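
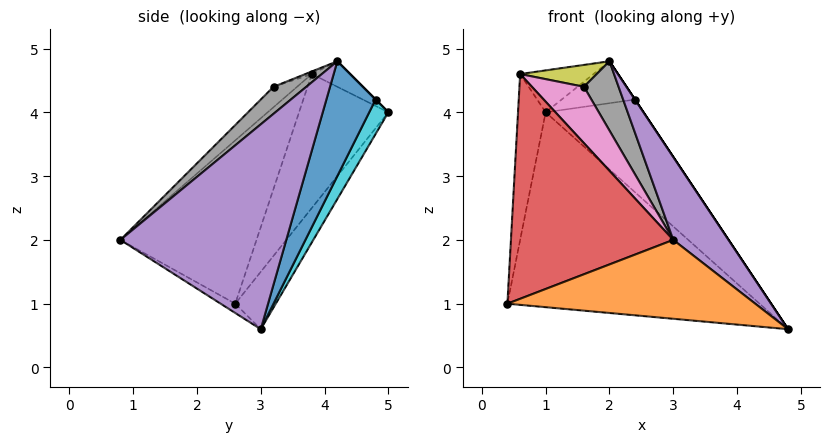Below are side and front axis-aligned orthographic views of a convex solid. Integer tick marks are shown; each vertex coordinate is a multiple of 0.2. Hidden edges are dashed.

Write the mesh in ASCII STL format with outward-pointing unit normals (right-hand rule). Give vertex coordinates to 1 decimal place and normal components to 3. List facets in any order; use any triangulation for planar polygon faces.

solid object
 facet normal -0.126 0.787 -0.604
  outer loop
   vertex 1.0 5.0 4.0
   vertex 4.8 3.0 0.6
   vertex 0.4 2.6 1.0
  endloop
 endfacet
 facet normal -0.031 -0.519 -0.854
  outer loop
   vertex 3.0 0.8 2.0
   vertex 0.4 2.6 1.0
   vertex 4.8 3.0 0.6
  endloop
 endfacet
 facet normal -0.954 0.295 -0.045
  outer loop
   vertex 0.6 3.8 4.6
   vertex 1.0 5.0 4.0
   vertex 0.4 2.6 1.0
  endloop
 endfacet
 facet normal -0.617 -0.736 0.280
  outer loop
   vertex 0.6 3.8 4.6
   vertex 0.4 2.6 1.0
   vertex 3.0 0.8 2.0
  endloop
 endfacet
 facet normal 0.769 -0.256 0.586
  outer loop
   vertex 2.0 4.2 4.8
   vertex 3.0 0.8 2.0
   vertex 4.8 3.0 0.6
  endloop
 endfacet
 facet normal -0.261 0.500 0.826
  outer loop
   vertex 2.0 4.2 4.8
   vertex 1.0 5.0 4.0
   vertex 0.6 3.8 4.6
  endloop
 endfacet
 facet normal -0.343 -0.757 0.557
  outer loop
   vertex 1.6 3.2 4.4
   vertex 0.6 3.8 4.6
   vertex 3.0 0.8 2.0
  endloop
 endfacet
 facet normal 0.456 -0.482 0.748
  outer loop
   vertex 1.6 3.2 4.4
   vertex 3.0 0.8 2.0
   vertex 2.0 4.2 4.8
  endloop
 endfacet
 facet normal -0.030 -0.361 0.932
  outer loop
   vertex 1.6 3.2 4.4
   vertex 2.0 4.2 4.8
   vertex 0.6 3.8 4.6
  endloop
 endfacet
 facet normal 0.181 0.923 -0.341
  outer loop
   vertex 2.4 4.8 4.2
   vertex 4.8 3.0 0.6
   vertex 1.0 5.0 4.0
  endloop
 endfacet
 facet normal 0.832 0.000 0.555
  outer loop
   vertex 2.4 4.8 4.2
   vertex 2.0 4.2 4.8
   vertex 4.8 3.0 0.6
  endloop
 endfacet
 facet normal 0.000 0.707 0.707
  outer loop
   vertex 2.4 4.8 4.2
   vertex 1.0 5.0 4.0
   vertex 2.0 4.2 4.8
  endloop
 endfacet
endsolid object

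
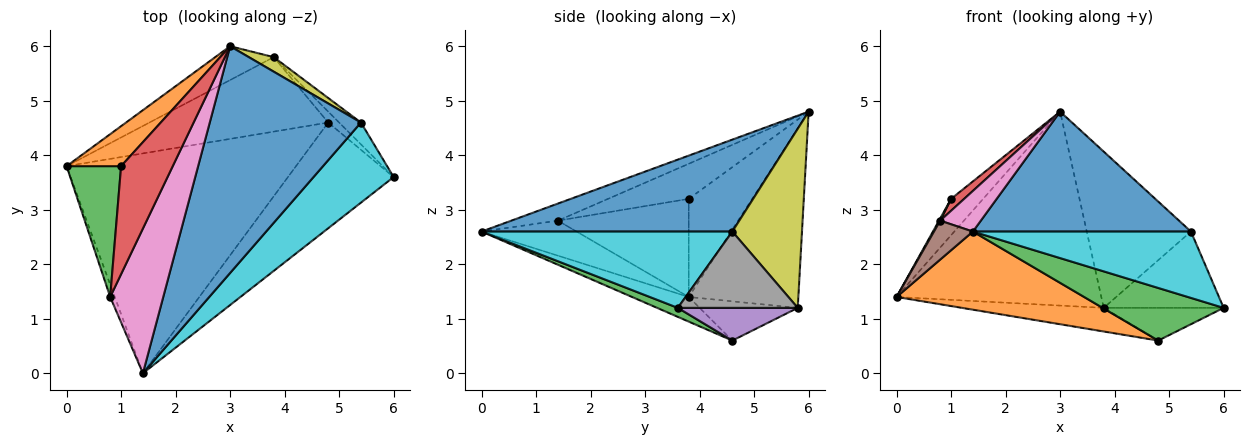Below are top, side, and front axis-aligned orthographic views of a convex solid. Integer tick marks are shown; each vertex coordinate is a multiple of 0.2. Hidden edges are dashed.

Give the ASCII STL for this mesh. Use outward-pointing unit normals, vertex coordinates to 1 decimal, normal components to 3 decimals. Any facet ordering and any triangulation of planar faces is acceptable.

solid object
 facet normal -0.467 0.871 -0.152
  outer loop
   vertex 3.8 5.8 1.2
   vertex 0.0 3.8 1.4
   vertex 3.0 6.0 4.8
  endloop
 endfacet
 facet normal -0.101 -0.333 -0.937
  outer loop
   vertex 4.8 4.6 0.6
   vertex 1.4 0.0 2.6
   vertex 0.0 3.8 1.4
  endloop
 endfacet
 facet normal 0.076 -0.444 -0.893
  outer loop
   vertex 4.8 4.6 0.6
   vertex 6.0 3.6 1.2
   vertex 1.4 0.0 2.6
  endloop
 endfacet
 facet normal -0.205 0.296 -0.933
  outer loop
   vertex 4.8 4.6 0.6
   vertex 0.0 3.8 1.4
   vertex 3.8 5.8 1.2
  endloop
 endfacet
 facet normal 0.688 0.688 -0.229
  outer loop
   vertex 4.8 4.6 0.6
   vertex 3.8 5.8 1.2
   vertex 6.0 3.6 1.2
  endloop
 endfacet
 facet normal -0.919 -0.376 -0.120
  outer loop
   vertex 0.8 1.4 2.8
   vertex 0.0 3.8 1.4
   vertex 1.4 0.0 2.6
  endloop
 endfacet
 facet normal -0.296 -0.258 0.920
  outer loop
   vertex 0.8 1.4 2.8
   vertex 1.4 0.0 2.6
   vertex 3.0 6.0 4.8
  endloop
 endfacet
 facet normal 0.693 0.693 -0.198
  outer loop
   vertex 5.4 4.6 2.6
   vertex 6.0 3.6 1.2
   vertex 3.8 5.8 1.2
  endloop
 endfacet
 facet normal 0.554 0.829 0.077
  outer loop
   vertex 5.4 4.6 2.6
   vertex 3.8 5.8 1.2
   vertex 3.0 6.0 4.8
  endloop
 endfacet
 facet normal 0.592 -0.514 0.621
  outer loop
   vertex 5.4 4.6 2.6
   vertex 1.4 0.0 2.6
   vertex 6.0 3.6 1.2
  endloop
 endfacet
 facet normal 0.474 -0.412 0.779
  outer loop
   vertex 5.4 4.6 2.6
   vertex 3.0 6.0 4.8
   vertex 1.4 0.0 2.6
  endloop
 endfacet
 facet normal -0.800 0.404 0.444
  outer loop
   vertex 1.0 3.8 3.2
   vertex 3.0 6.0 4.8
   vertex 0.0 3.8 1.4
  endloop
 endfacet
 facet normal -0.874 -0.008 0.486
  outer loop
   vertex 1.0 3.8 3.2
   vertex 0.0 3.8 1.4
   vertex 0.8 1.4 2.8
  endloop
 endfacet
 facet normal -0.559 -0.091 0.824
  outer loop
   vertex 1.0 3.8 3.2
   vertex 0.8 1.4 2.8
   vertex 3.0 6.0 4.8
  endloop
 endfacet
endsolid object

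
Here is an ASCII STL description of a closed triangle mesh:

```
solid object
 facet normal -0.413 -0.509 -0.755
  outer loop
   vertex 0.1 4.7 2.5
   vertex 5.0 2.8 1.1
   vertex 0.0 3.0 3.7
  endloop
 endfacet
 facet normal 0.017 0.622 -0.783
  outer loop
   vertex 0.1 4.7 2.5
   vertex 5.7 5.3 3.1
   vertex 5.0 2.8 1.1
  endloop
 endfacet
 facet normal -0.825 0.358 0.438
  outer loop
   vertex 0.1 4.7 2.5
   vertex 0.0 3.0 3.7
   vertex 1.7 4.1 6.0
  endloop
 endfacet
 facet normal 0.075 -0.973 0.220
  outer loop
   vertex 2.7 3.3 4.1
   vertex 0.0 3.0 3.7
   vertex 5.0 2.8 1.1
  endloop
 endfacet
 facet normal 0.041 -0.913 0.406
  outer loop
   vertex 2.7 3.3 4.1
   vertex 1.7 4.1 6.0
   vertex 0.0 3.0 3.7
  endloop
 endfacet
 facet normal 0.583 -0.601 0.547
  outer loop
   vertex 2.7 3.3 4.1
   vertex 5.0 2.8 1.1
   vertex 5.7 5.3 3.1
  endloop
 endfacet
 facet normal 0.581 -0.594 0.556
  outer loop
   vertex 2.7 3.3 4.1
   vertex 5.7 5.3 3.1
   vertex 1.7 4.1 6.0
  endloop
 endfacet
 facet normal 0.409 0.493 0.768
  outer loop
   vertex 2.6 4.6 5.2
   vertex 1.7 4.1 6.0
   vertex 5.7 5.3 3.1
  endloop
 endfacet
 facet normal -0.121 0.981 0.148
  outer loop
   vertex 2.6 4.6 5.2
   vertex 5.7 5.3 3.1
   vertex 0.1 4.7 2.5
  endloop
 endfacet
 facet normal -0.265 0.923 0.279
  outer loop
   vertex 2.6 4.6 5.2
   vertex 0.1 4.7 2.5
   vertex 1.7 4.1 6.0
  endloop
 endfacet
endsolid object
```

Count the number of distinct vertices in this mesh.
7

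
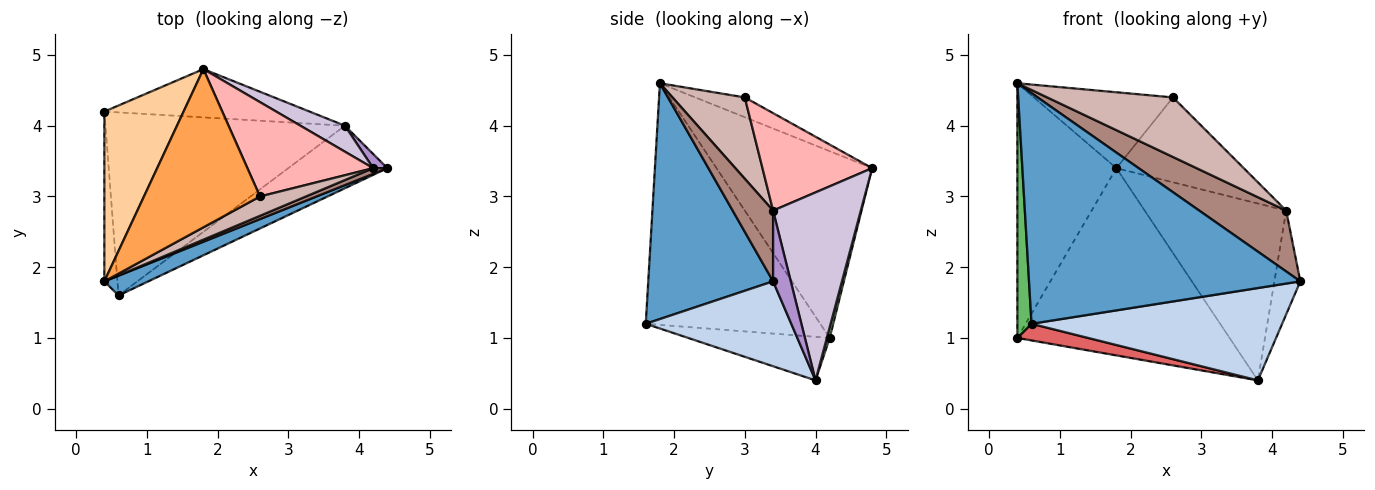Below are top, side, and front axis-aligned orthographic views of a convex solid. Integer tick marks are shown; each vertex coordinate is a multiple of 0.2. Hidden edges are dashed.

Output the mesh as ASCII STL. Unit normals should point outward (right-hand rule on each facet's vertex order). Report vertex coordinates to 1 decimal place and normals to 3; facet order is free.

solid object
 facet normal 0.417 -0.906 0.078
  outer loop
   vertex 0.6 1.6 1.2
   vertex 4.4 3.4 1.8
   vertex 0.4 1.8 4.6
  endloop
 endfacet
 facet normal 0.433 -0.746 -0.505
  outer loop
   vertex 3.8 4.0 0.4
   vertex 4.4 3.4 1.8
   vertex 0.6 1.6 1.2
  endloop
 endfacet
 facet normal -0.152 0.427 0.891
  outer loop
   vertex 2.6 3.0 4.4
   vertex 1.8 4.8 3.4
   vertex 0.4 1.8 4.6
  endloop
 endfacet
 facet normal -0.794 0.505 0.337
  outer loop
   vertex 0.4 4.2 1.0
   vertex 0.4 1.8 4.6
   vertex 1.8 4.8 3.4
  endloop
 endfacet
 facet normal -0.995 -0.081 -0.054
  outer loop
   vertex 0.4 4.2 1.0
   vertex 0.6 1.6 1.2
   vertex 0.4 1.8 4.6
  endloop
 endfacet
 facet normal 0.013 0.968 -0.250
  outer loop
   vertex 0.4 4.2 1.0
   vertex 1.8 4.8 3.4
   vertex 3.8 4.0 0.4
  endloop
 endfacet
 facet normal -0.178 -0.089 -0.980
  outer loop
   vertex 0.4 4.2 1.0
   vertex 3.8 4.0 0.4
   vertex 0.6 1.6 1.2
  endloop
 endfacet
 facet normal 0.499 0.580 0.644
  outer loop
   vertex 4.2 3.4 2.8
   vertex 1.8 4.8 3.4
   vertex 2.6 3.0 4.4
  endloop
 endfacet
 facet normal 0.560 0.821 0.112
  outer loop
   vertex 4.2 3.4 2.8
   vertex 4.4 3.4 1.8
   vertex 3.8 4.0 0.4
  endloop
 endfacet
 facet normal 0.523 0.843 0.124
  outer loop
   vertex 4.2 3.4 2.8
   vertex 3.8 4.0 0.4
   vertex 1.8 4.8 3.4
  endloop
 endfacet
 facet normal 0.420 -0.904 0.084
  outer loop
   vertex 4.2 3.4 2.8
   vertex 0.4 1.8 4.6
   vertex 4.4 3.4 1.8
  endloop
 endfacet
 facet normal 0.480 -0.834 0.271
  outer loop
   vertex 4.2 3.4 2.8
   vertex 2.6 3.0 4.4
   vertex 0.4 1.8 4.6
  endloop
 endfacet
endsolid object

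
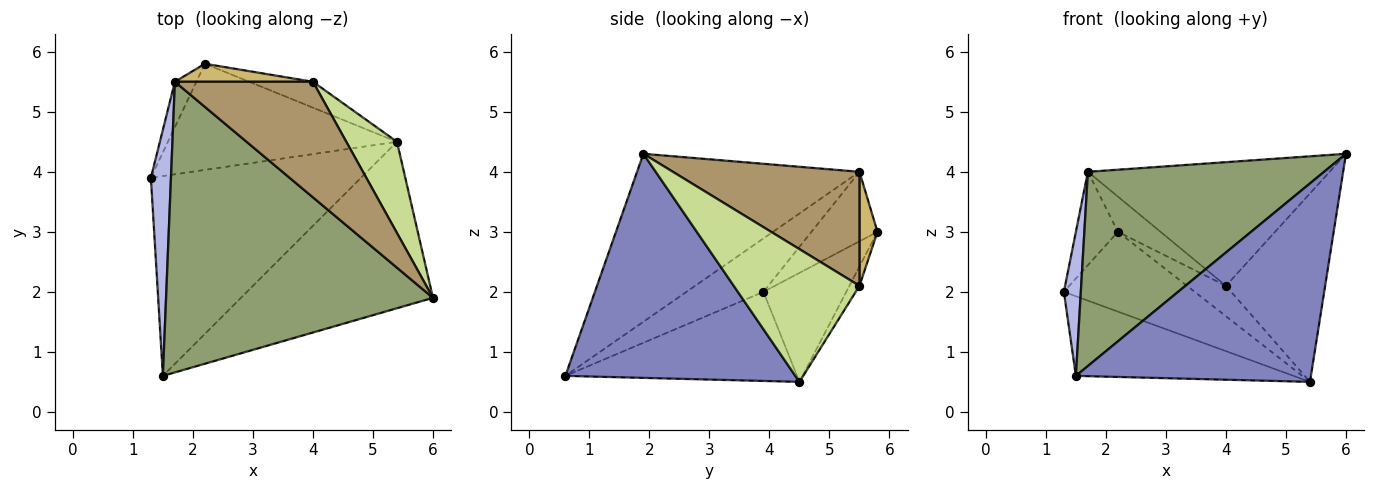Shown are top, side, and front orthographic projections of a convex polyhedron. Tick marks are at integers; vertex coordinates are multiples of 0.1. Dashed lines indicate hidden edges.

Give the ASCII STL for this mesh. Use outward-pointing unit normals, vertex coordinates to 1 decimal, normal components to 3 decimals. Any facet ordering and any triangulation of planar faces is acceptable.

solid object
 facet normal -0.367 0.344 -0.864
  outer loop
   vertex 5.4 4.5 0.5
   vertex 1.5 0.6 0.6
   vertex 1.3 3.9 2.0
  endloop
 endfacet
 facet normal 0.600 -0.613 -0.514
  outer loop
   vertex 5.4 4.5 0.5
   vertex 6.0 1.9 4.3
   vertex 1.5 0.6 0.6
  endloop
 endfacet
 facet normal -0.356 0.562 -0.747
  outer loop
   vertex 2.2 5.8 3.0
   vertex 5.4 4.5 0.5
   vertex 1.3 3.9 2.0
  endloop
 endfacet
 facet normal -0.917 -0.202 0.345
  outer loop
   vertex 1.7 5.5 4.0
   vertex 1.3 3.9 2.0
   vertex 1.5 0.6 0.6
  endloop
 endfacet
 facet normal -0.464 -0.492 0.737
  outer loop
   vertex 1.7 5.5 4.0
   vertex 1.5 0.6 0.6
   vertex 6.0 1.9 4.3
  endloop
 endfacet
 facet normal -0.816 0.520 -0.252
  outer loop
   vertex 1.7 5.5 4.0
   vertex 2.2 5.8 3.0
   vertex 1.3 3.9 2.0
  endloop
 endfacet
 facet normal 0.752 0.593 0.287
  outer loop
   vertex 4.0 5.5 2.1
   vertex 6.0 1.9 4.3
   vertex 5.4 4.5 0.5
  endloop
 endfacet
 facet normal -0.194 0.747 -0.636
  outer loop
   vertex 4.0 5.5 2.1
   vertex 5.4 4.5 0.5
   vertex 2.2 5.8 3.0
  endloop
 endfacet
 facet normal 0.491 0.636 0.595
  outer loop
   vertex 4.0 5.5 2.1
   vertex 1.7 5.5 4.0
   vertex 6.0 1.9 4.3
  endloop
 endfacet
 facet normal 0.352 0.833 0.426
  outer loop
   vertex 4.0 5.5 2.1
   vertex 2.2 5.8 3.0
   vertex 1.7 5.5 4.0
  endloop
 endfacet
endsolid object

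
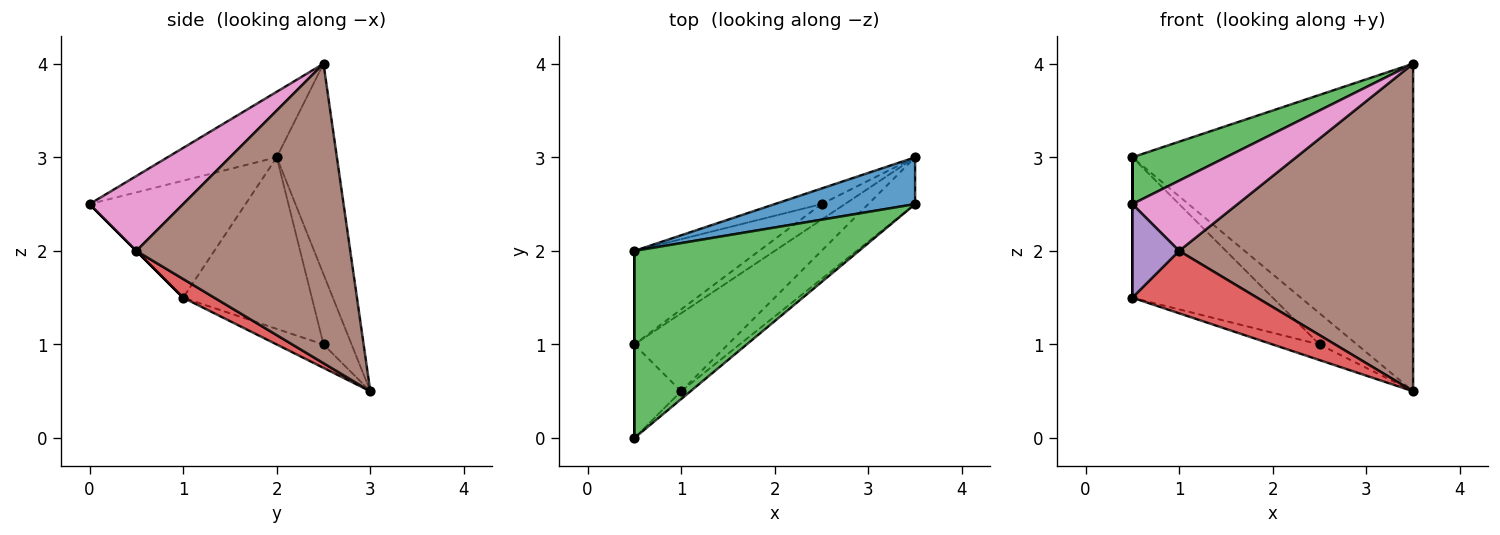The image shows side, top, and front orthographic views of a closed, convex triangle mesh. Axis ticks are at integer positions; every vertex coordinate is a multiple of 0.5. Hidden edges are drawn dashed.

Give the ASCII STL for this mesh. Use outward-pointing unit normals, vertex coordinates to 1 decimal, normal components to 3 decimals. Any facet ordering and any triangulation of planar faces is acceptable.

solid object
 facet normal -0.208 0.968 0.138
  outer loop
   vertex 0.5 2.0 3.0
   vertex 3.5 2.5 4.0
   vertex 3.5 3.0 0.5
  endloop
 endfacet
 facet normal -1.000 0.000 0.000
  outer loop
   vertex 0.5 2.0 3.0
   vertex 0.5 1.0 1.5
   vertex 0.5 0.0 2.5
  endloop
 endfacet
 facet normal -0.272 -0.233 0.933
  outer loop
   vertex 0.5 2.0 3.0
   vertex 0.5 0.0 2.5
   vertex 3.5 2.5 4.0
  endloop
 endfacet
 facet normal 0.154 -0.617 -0.772
  outer loop
   vertex 1.0 0.5 2.0
   vertex 0.5 1.0 1.5
   vertex 3.5 3.0 0.5
  endloop
 endfacet
 facet normal 0.000 -0.707 -0.707
  outer loop
   vertex 1.0 0.5 2.0
   vertex 0.5 0.0 2.5
   vertex 0.5 1.0 1.5
  endloop
 endfacet
 facet normal 0.671 -0.734 -0.105
  outer loop
   vertex 1.0 0.5 2.0
   vertex 3.5 3.0 0.5
   vertex 3.5 2.5 4.0
  endloop
 endfacet
 facet normal 0.662 -0.745 -0.083
  outer loop
   vertex 1.0 0.5 2.0
   vertex 3.5 2.5 4.0
   vertex 0.5 0.0 2.5
  endloop
 endfacet
 facet normal -0.577 0.577 -0.577
  outer loop
   vertex 2.5 2.5 1.0
   vertex 3.5 3.0 0.5
   vertex 0.5 1.0 1.5
  endloop
 endfacet
 facet normal -0.606 0.662 -0.441
  outer loop
   vertex 2.5 2.5 1.0
   vertex 0.5 1.0 1.5
   vertex 0.5 2.0 3.0
  endloop
 endfacet
 facet normal -0.557 0.743 -0.371
  outer loop
   vertex 2.5 2.5 1.0
   vertex 0.5 2.0 3.0
   vertex 3.5 3.0 0.5
  endloop
 endfacet
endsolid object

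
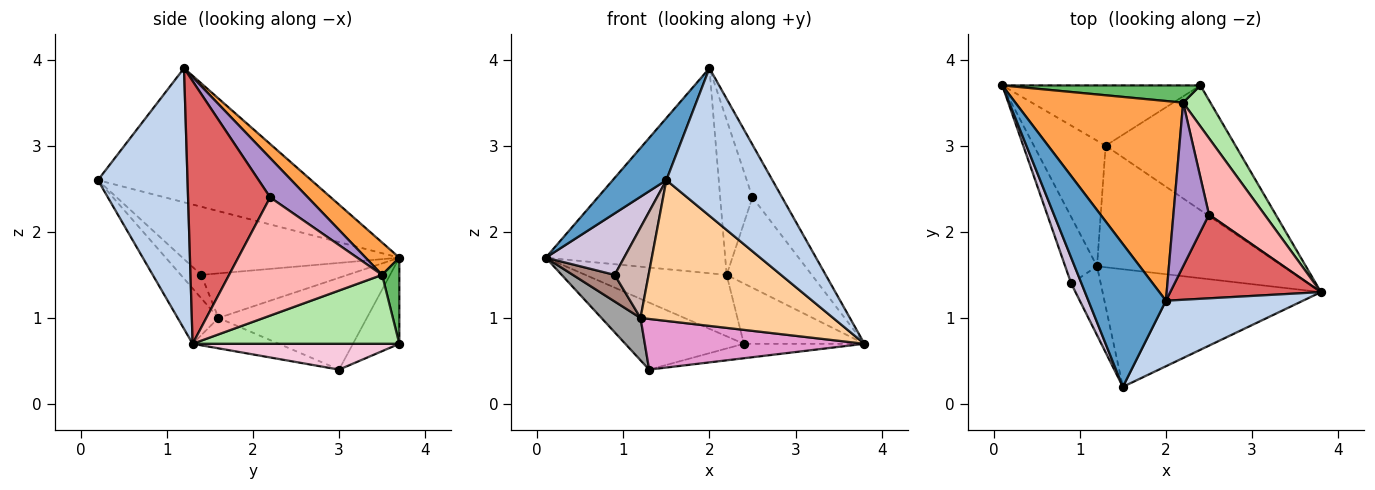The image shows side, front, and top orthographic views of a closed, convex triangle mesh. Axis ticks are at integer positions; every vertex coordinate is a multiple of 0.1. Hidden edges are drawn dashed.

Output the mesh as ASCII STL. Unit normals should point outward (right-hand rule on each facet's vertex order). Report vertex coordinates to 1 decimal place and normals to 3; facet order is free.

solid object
 facet normal -0.846 -0.213 0.489
  outer loop
   vertex 2.0 1.2 3.9
   vertex 0.1 3.7 1.7
   vertex 1.5 0.2 2.6
  endloop
 endfacet
 facet normal 0.611 -0.723 0.321
  outer loop
   vertex 2.0 1.2 3.9
   vertex 1.5 0.2 2.6
   vertex 3.8 1.3 0.7
  endloop
 endfacet
 facet normal 0.133 0.710 0.691
  outer loop
   vertex 2.2 3.5 1.5
   vertex 0.1 3.7 1.7
   vertex 2.0 1.2 3.9
  endloop
 endfacet
 facet normal -0.160 -0.758 -0.633
  outer loop
   vertex 1.2 1.6 1.0
   vertex 3.8 1.3 0.7
   vertex 1.5 0.2 2.6
  endloop
 endfacet
 facet normal 0.117 0.956 0.268
  outer loop
   vertex 2.4 3.7 0.7
   vertex 0.1 3.7 1.7
   vertex 2.2 3.5 1.5
  endloop
 endfacet
 facet normal 0.817 0.477 0.324
  outer loop
   vertex 2.4 3.7 0.7
   vertex 2.2 3.5 1.5
   vertex 3.8 1.3 0.7
  endloop
 endfacet
 facet normal 0.828 0.299 0.475
  outer loop
   vertex 2.5 2.2 2.4
   vertex 2.0 1.2 3.9
   vertex 3.8 1.3 0.7
  endloop
 endfacet
 facet normal 0.808 0.450 0.380
  outer loop
   vertex 2.5 2.2 2.4
   vertex 3.8 1.3 0.7
   vertex 2.2 3.5 1.5
  endloop
 endfacet
 facet normal 0.626 0.536 0.566
  outer loop
   vertex 2.5 2.2 2.4
   vertex 2.2 3.5 1.5
   vertex 2.0 1.2 3.9
  endloop
 endfacet
 facet normal -0.931 -0.336 0.141
  outer loop
   vertex 0.9 1.4 1.5
   vertex 1.5 0.2 2.6
   vertex 0.1 3.7 1.7
  endloop
 endfacet
 facet normal -0.793 -0.226 -0.566
  outer loop
   vertex 0.9 1.4 1.5
   vertex 0.1 3.7 1.7
   vertex 1.2 1.6 1.0
  endloop
 endfacet
 facet normal -0.433 -0.717 -0.546
  outer loop
   vertex 0.9 1.4 1.5
   vertex 1.2 1.6 1.0
   vertex 1.5 0.2 2.6
  endloop
 endfacet
 facet normal -0.149 -0.380 -0.913
  outer loop
   vertex 1.3 3.0 0.4
   vertex 3.8 1.3 0.7
   vertex 1.2 1.6 1.0
  endloop
 endfacet
 facet normal 0.194 0.113 -0.974
  outer loop
   vertex 1.3 3.0 0.4
   vertex 2.4 3.7 0.7
   vertex 3.8 1.3 0.7
  endloop
 endfacet
 facet normal -0.772 -0.203 -0.603
  outer loop
   vertex 1.3 3.0 0.4
   vertex 1.2 1.6 1.0
   vertex 0.1 3.7 1.7
  endloop
 endfacet
 facet normal -0.279 0.714 -0.642
  outer loop
   vertex 1.3 3.0 0.4
   vertex 0.1 3.7 1.7
   vertex 2.4 3.7 0.7
  endloop
 endfacet
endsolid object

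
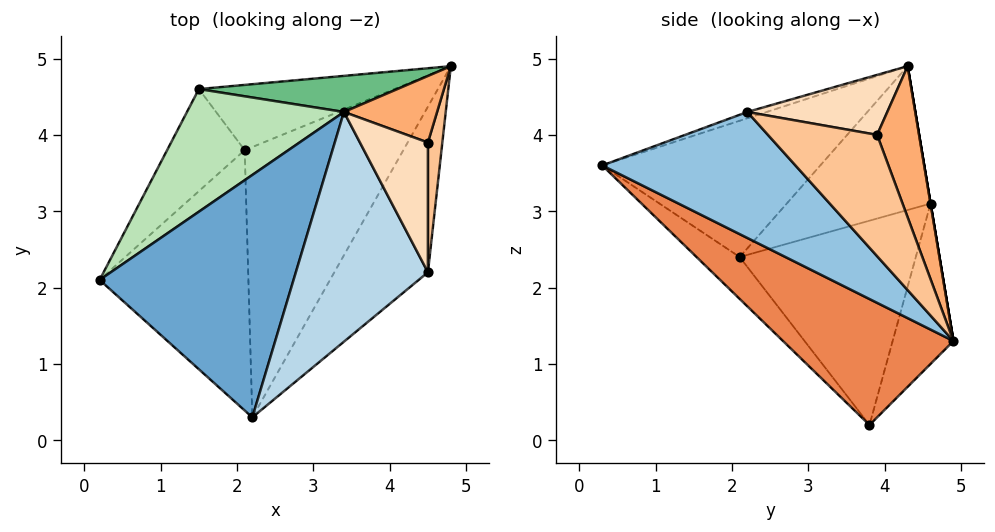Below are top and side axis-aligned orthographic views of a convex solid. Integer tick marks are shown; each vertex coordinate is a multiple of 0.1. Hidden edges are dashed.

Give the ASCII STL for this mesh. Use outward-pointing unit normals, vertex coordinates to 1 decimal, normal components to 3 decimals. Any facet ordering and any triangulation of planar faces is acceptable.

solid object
 facet normal -0.572 -0.093 0.815
  outer loop
   vertex 3.4 4.3 4.9
   vertex 0.2 2.1 2.4
   vertex 2.2 0.3 3.6
  endloop
 endfacet
 facet normal 0.642 -0.601 -0.477
  outer loop
   vertex 4.5 2.2 4.3
   vertex 2.2 0.3 3.6
   vertex 4.8 4.9 1.3
  endloop
 endfacet
 facet normal -0.045 -0.296 0.954
  outer loop
   vertex 4.5 2.2 4.3
   vertex 3.4 4.3 4.9
   vertex 2.2 0.3 3.6
  endloop
 endfacet
 facet normal -0.197 -0.686 -0.700
  outer loop
   vertex 2.1 3.8 0.2
   vertex 2.2 0.3 3.6
   vertex 0.2 2.1 2.4
  endloop
 endfacet
 facet normal 0.499 -0.596 -0.629
  outer loop
   vertex 2.1 3.8 0.2
   vertex 4.8 4.9 1.3
   vertex 2.2 0.3 3.6
  endloop
 endfacet
 facet normal 0.556 0.758 0.342
  outer loop
   vertex 4.5 3.9 4.0
   vertex 4.8 4.9 1.3
   vertex 3.4 4.3 4.9
  endloop
 endfacet
 facet normal 0.993 0.021 0.118
  outer loop
   vertex 4.5 3.9 4.0
   vertex 4.5 2.2 4.3
   vertex 4.8 4.9 1.3
  endloop
 endfacet
 facet normal 0.656 0.131 0.743
  outer loop
   vertex 4.5 3.9 4.0
   vertex 3.4 4.3 4.9
   vertex 4.5 2.2 4.3
  endloop
 endfacet
 facet normal 0.000 0.986 0.164
  outer loop
   vertex 1.5 4.6 3.1
   vertex 3.4 4.3 4.9
   vertex 4.8 4.9 1.3
  endloop
 endfacet
 facet normal -0.250 0.919 -0.305
  outer loop
   vertex 1.5 4.6 3.1
   vertex 4.8 4.9 1.3
   vertex 2.1 3.8 0.2
  endloop
 endfacet
 facet normal -0.669 0.143 0.730
  outer loop
   vertex 1.5 4.6 3.1
   vertex 0.2 2.1 2.4
   vertex 3.4 4.3 4.9
  endloop
 endfacet
 facet normal -0.807 0.505 -0.306
  outer loop
   vertex 1.5 4.6 3.1
   vertex 2.1 3.8 0.2
   vertex 0.2 2.1 2.4
  endloop
 endfacet
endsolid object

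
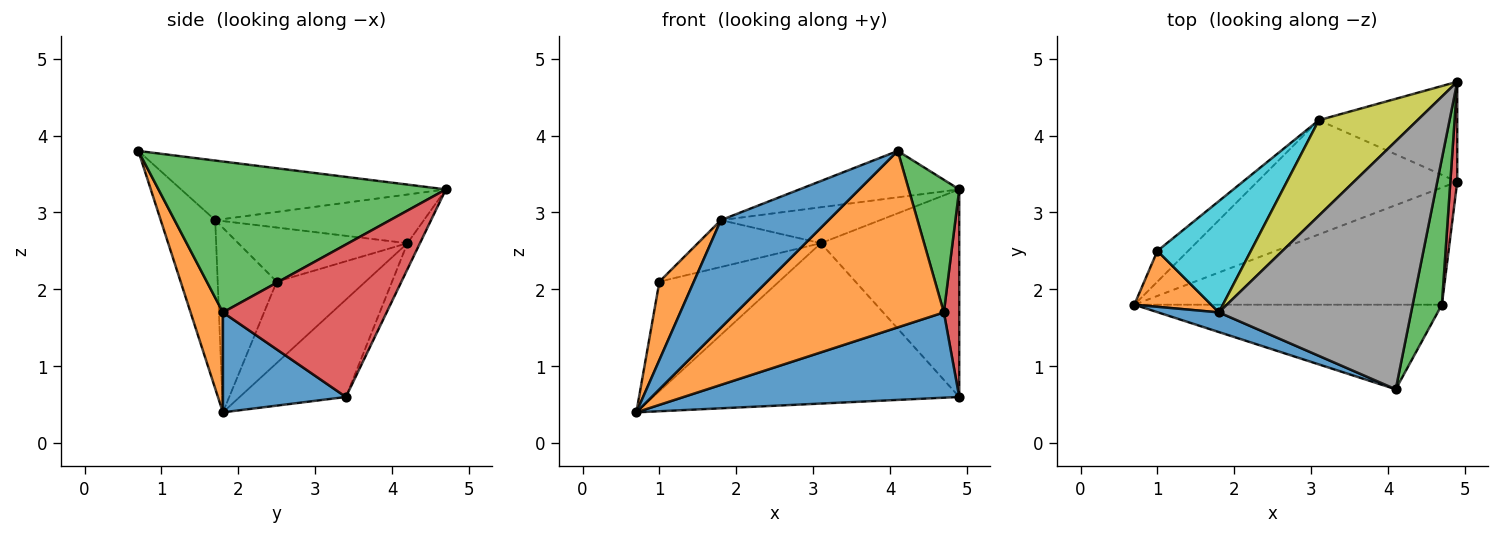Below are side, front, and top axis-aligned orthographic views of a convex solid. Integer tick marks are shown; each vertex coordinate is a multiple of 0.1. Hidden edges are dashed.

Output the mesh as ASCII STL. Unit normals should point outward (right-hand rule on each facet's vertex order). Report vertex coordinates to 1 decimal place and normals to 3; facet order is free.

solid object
 facet normal 0.254 -0.569 -0.782
  outer loop
   vertex 4.7 1.8 1.7
   vertex 0.7 1.8 0.4
   vertex 4.9 3.4 0.6
  endloop
 endfacet
 facet normal 0.139 -0.893 -0.428
  outer loop
   vertex 4.7 1.8 1.7
   vertex 4.1 0.7 3.8
   vertex 0.7 1.8 0.4
  endloop
 endfacet
 facet normal 0.967 -0.170 0.187
  outer loop
   vertex 4.7 1.8 1.7
   vertex 4.9 4.7 3.3
   vertex 4.1 0.7 3.8
  endloop
 endfacet
 facet normal 0.995 -0.093 0.045
  outer loop
   vertex 4.7 1.8 1.7
   vertex 4.9 3.4 0.6
   vertex 4.9 4.7 3.3
  endloop
 endfacet
 facet normal -0.582 0.783 -0.220
  outer loop
   vertex 3.1 4.2 2.6
   vertex 0.7 1.8 0.4
   vertex 1.0 2.5 2.1
  endloop
 endfacet
 facet normal -0.272 0.784 -0.558
  outer loop
   vertex 3.1 4.2 2.6
   vertex 4.9 3.4 0.6
   vertex 0.7 1.8 0.4
  endloop
 endfacet
 facet normal -0.081 0.898 -0.432
  outer loop
   vertex 3.1 4.2 2.6
   vertex 4.9 4.7 3.3
   vertex 4.9 3.4 0.6
  endloop
 endfacet
 facet normal -0.291 0.176 0.940
  outer loop
   vertex 1.8 1.7 2.9
   vertex 4.1 0.7 3.8
   vertex 4.9 4.7 3.3
  endloop
 endfacet
 facet normal -0.419 0.320 0.850
  outer loop
   vertex 1.8 1.7 2.9
   vertex 4.9 4.7 3.3
   vertex 3.1 4.2 2.6
  endloop
 endfacet
 facet normal -0.471 0.342 0.813
  outer loop
   vertex 1.8 1.7 2.9
   vertex 3.1 4.2 2.6
   vertex 1.0 2.5 2.1
  endloop
 endfacet
 facet normal -0.446 -0.881 0.161
  outer loop
   vertex 1.8 1.7 2.9
   vertex 0.7 1.8 0.4
   vertex 4.1 0.7 3.8
  endloop
 endfacet
 facet normal -0.813 -0.474 0.339
  outer loop
   vertex 1.8 1.7 2.9
   vertex 1.0 2.5 2.1
   vertex 0.7 1.8 0.4
  endloop
 endfacet
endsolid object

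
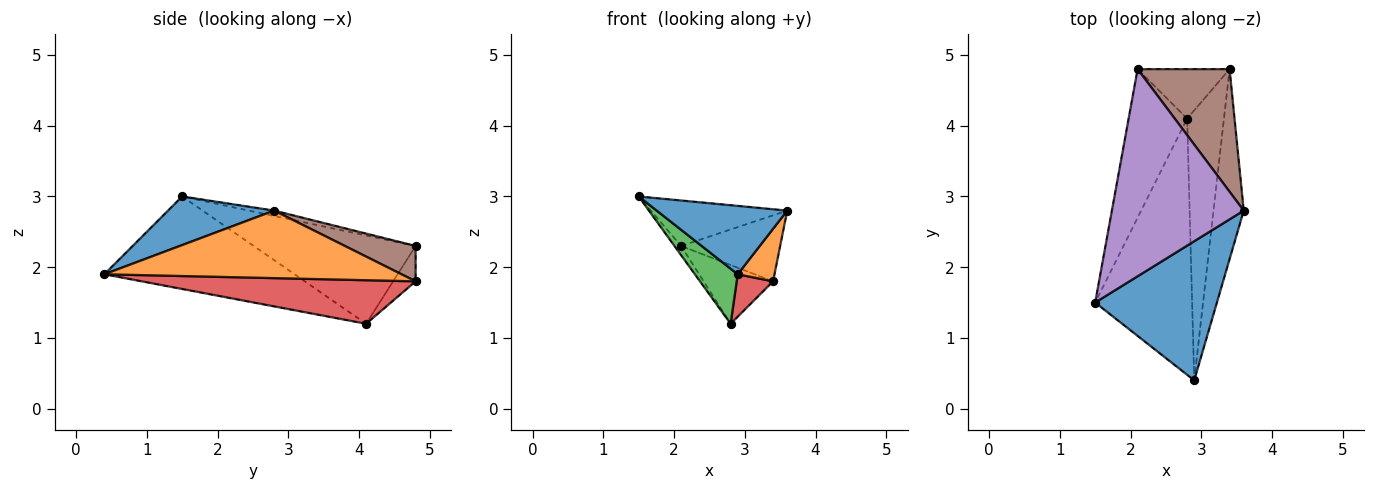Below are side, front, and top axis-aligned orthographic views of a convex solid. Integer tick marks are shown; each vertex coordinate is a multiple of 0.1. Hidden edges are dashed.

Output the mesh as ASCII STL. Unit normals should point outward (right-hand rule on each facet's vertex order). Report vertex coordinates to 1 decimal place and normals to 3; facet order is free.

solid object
 facet normal 0.338 -0.415 0.845
  outer loop
   vertex 2.9 0.4 1.9
   vertex 3.6 2.8 2.8
   vertex 1.5 1.5 3.0
  endloop
 endfacet
 facet normal 0.907 -0.112 -0.406
  outer loop
   vertex 2.9 0.4 1.9
   vertex 3.4 4.8 1.8
   vertex 3.6 2.8 2.8
  endloop
 endfacet
 facet normal -0.682 -0.154 -0.715
  outer loop
   vertex 2.8 4.1 1.2
   vertex 2.9 0.4 1.9
   vertex 1.5 1.5 3.0
  endloop
 endfacet
 facet normal 0.760 -0.101 -0.642
  outer loop
   vertex 2.8 4.1 1.2
   vertex 3.4 4.8 1.8
   vertex 2.9 0.4 1.9
  endloop
 endfacet
 facet normal -0.040 0.214 0.976
  outer loop
   vertex 2.1 4.8 2.3
   vertex 1.5 1.5 3.0
   vertex 3.6 2.8 2.8
  endloop
 endfacet
 facet normal 0.321 0.449 0.834
  outer loop
   vertex 2.1 4.8 2.3
   vertex 3.6 2.8 2.8
   vertex 3.4 4.8 1.8
  endloop
 endfacet
 facet normal -0.833 0.034 -0.552
  outer loop
   vertex 2.1 4.8 2.3
   vertex 2.8 4.1 1.2
   vertex 1.5 1.5 3.0
  endloop
 endfacet
 facet normal -0.241 0.742 -0.625
  outer loop
   vertex 2.1 4.8 2.3
   vertex 3.4 4.8 1.8
   vertex 2.8 4.1 1.2
  endloop
 endfacet
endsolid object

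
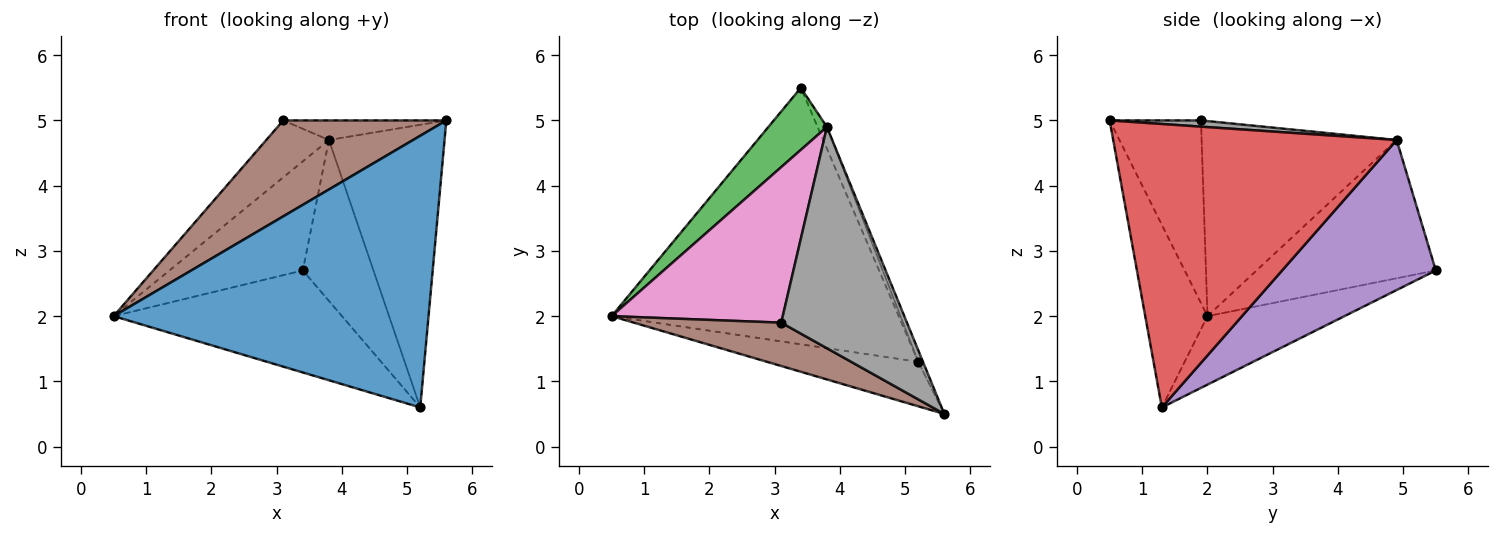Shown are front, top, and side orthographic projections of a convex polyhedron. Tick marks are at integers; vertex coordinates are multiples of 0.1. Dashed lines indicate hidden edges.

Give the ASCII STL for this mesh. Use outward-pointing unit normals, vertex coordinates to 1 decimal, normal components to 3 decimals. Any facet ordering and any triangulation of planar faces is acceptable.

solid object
 facet normal -0.192 -0.969 -0.159
  outer loop
   vertex 5.2 1.3 0.6
   vertex 5.6 0.5 5.0
   vertex 0.5 2.0 2.0
  endloop
 endfacet
 facet normal -0.216 0.361 -0.907
  outer loop
   vertex 5.2 1.3 0.6
   vertex 0.5 2.0 2.0
   vertex 3.4 5.5 2.7
  endloop
 endfacet
 facet normal -0.760 0.565 0.322
  outer loop
   vertex 3.8 4.9 4.7
   vertex 3.4 5.5 2.7
   vertex 0.5 2.0 2.0
  endloop
 endfacet
 facet normal 0.926 0.378 -0.015
  outer loop
   vertex 3.8 4.9 4.7
   vertex 5.6 0.5 5.0
   vertex 5.2 1.3 0.6
  endloop
 endfacet
 facet normal 0.907 0.417 -0.056
  outer loop
   vertex 3.8 4.9 4.7
   vertex 5.2 1.3 0.6
   vertex 3.4 5.5 2.7
  endloop
 endfacet
 facet normal -0.455 -0.812 0.367
  outer loop
   vertex 3.1 1.9 5.0
   vertex 0.5 2.0 2.0
   vertex 5.6 0.5 5.0
  endloop
 endfacet
 facet normal -0.731 0.235 0.641
  outer loop
   vertex 3.1 1.9 5.0
   vertex 3.8 4.9 4.7
   vertex 0.5 2.0 2.0
  endloop
 endfacet
 facet normal 0.049 0.088 0.995
  outer loop
   vertex 3.1 1.9 5.0
   vertex 5.6 0.5 5.0
   vertex 3.8 4.9 4.7
  endloop
 endfacet
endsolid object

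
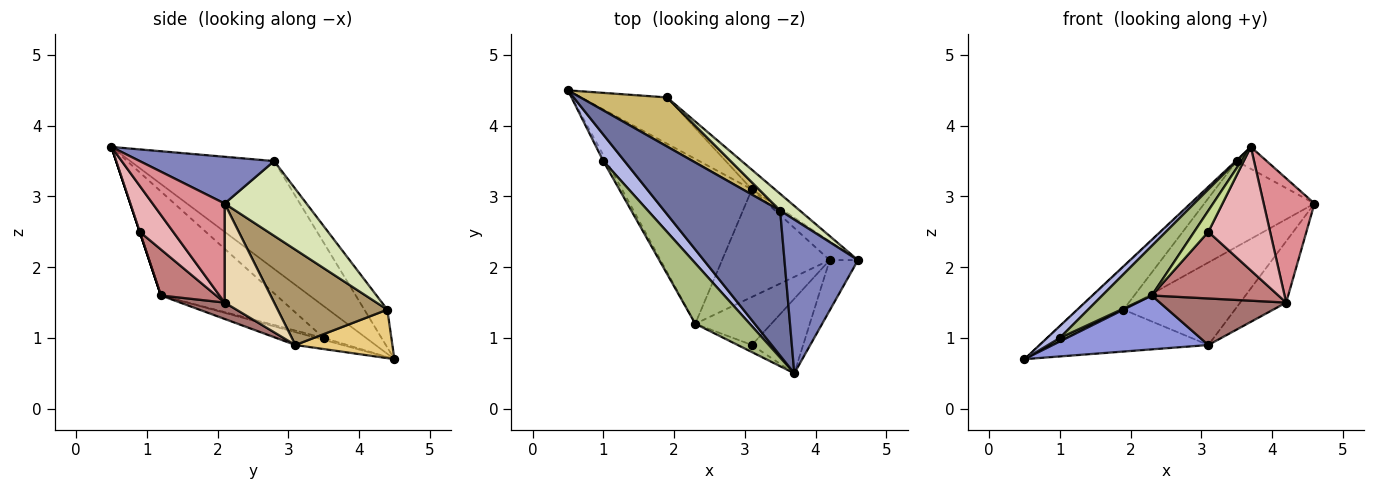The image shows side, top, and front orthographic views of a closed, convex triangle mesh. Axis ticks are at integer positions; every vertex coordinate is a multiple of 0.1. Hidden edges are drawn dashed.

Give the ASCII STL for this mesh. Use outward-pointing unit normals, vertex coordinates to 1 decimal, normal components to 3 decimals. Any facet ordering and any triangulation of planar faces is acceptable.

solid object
 facet normal -0.681 0.004 0.732
  outer loop
   vertex 3.5 2.8 3.5
   vertex 0.5 4.5 0.7
   vertex 3.7 0.5 3.7
  endloop
 endfacet
 facet normal 0.533 0.119 0.838
  outer loop
   vertex 3.5 2.8 3.5
   vertex 3.7 0.5 3.7
   vertex 4.6 2.1 2.9
  endloop
 endfacet
 facet normal -0.094 -0.309 -0.946
  outer loop
   vertex 3.1 3.1 0.9
   vertex 2.3 1.2 1.6
   vertex 0.5 4.5 0.7
  endloop
 endfacet
 facet normal -0.807 -0.242 0.538
  outer loop
   vertex 1.0 3.5 1.0
   vertex 3.7 0.5 3.7
   vertex 0.5 4.5 0.7
  endloop
 endfacet
 facet normal -0.457 -0.457 -0.762
  outer loop
   vertex 1.0 3.5 1.0
   vertex 0.5 4.5 0.7
   vertex 2.3 1.2 1.6
  endloop
 endfacet
 facet normal -0.828 -0.355 0.434
  outer loop
   vertex 1.0 3.5 1.0
   vertex 2.3 1.2 1.6
   vertex 3.7 0.5 3.7
  endloop
 endfacet
 facet normal 0.000 -0.949 -0.316
  outer loop
   vertex 3.1 0.9 2.5
   vertex 3.7 0.5 3.7
   vertex 2.3 1.2 1.6
  endloop
 endfacet
 facet normal 0.589 0.793 0.155
  outer loop
   vertex 1.9 4.4 1.4
   vertex 3.5 2.8 3.5
   vertex 4.6 2.1 2.9
  endloop
 endfacet
 facet normal 0.692 0.703 -0.167
  outer loop
   vertex 1.9 4.4 1.4
   vertex 4.6 2.1 2.9
   vertex 3.1 3.1 0.9
  endloop
 endfacet
 facet normal -0.313 0.625 0.715
  outer loop
   vertex 1.9 4.4 1.4
   vertex 0.5 4.5 0.7
   vertex 3.5 2.8 3.5
  endloop
 endfacet
 facet normal 0.386 0.619 -0.684
  outer loop
   vertex 1.9 4.4 1.4
   vertex 3.1 3.1 0.9
   vertex 0.5 4.5 0.7
  endloop
 endfacet
 facet normal 0.717 0.666 -0.205
  outer loop
   vertex 4.2 2.1 1.5
   vertex 3.1 3.1 0.9
   vertex 4.6 2.1 2.9
  endloop
 endfacet
 facet normal 0.138 -0.393 -0.909
  outer loop
   vertex 4.2 2.1 1.5
   vertex 2.3 1.2 1.6
   vertex 3.1 3.1 0.9
  endloop
 endfacet
 facet normal 0.333 -0.765 -0.551
  outer loop
   vertex 4.2 2.1 1.5
   vertex 3.1 0.9 2.5
   vertex 2.3 1.2 1.6
  endloop
 endfacet
 facet normal 0.796 -0.561 -0.227
  outer loop
   vertex 4.2 2.1 1.5
   vertex 4.6 2.1 2.9
   vertex 3.7 0.5 3.7
  endloop
 endfacet
 facet normal 0.421 -0.777 -0.469
  outer loop
   vertex 4.2 2.1 1.5
   vertex 3.7 0.5 3.7
   vertex 3.1 0.9 2.5
  endloop
 endfacet
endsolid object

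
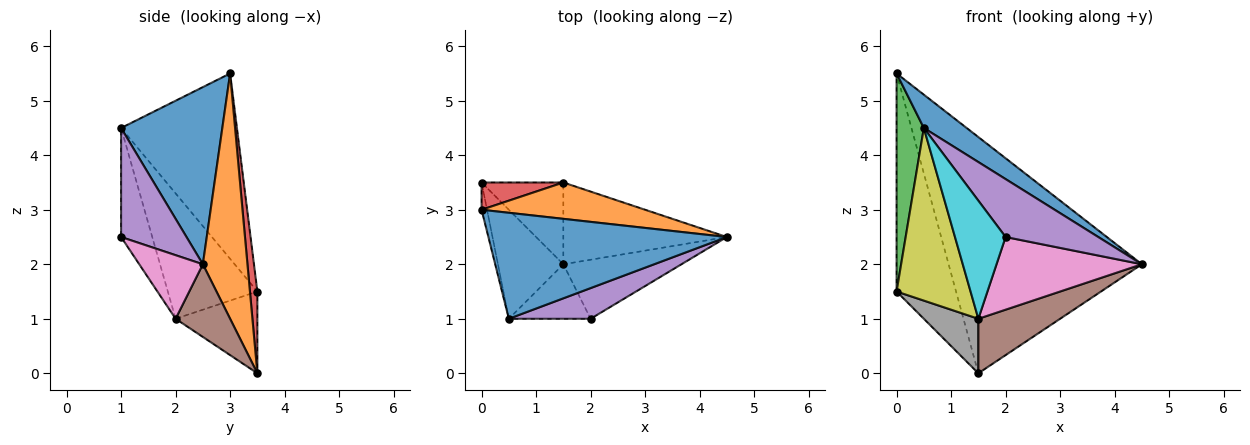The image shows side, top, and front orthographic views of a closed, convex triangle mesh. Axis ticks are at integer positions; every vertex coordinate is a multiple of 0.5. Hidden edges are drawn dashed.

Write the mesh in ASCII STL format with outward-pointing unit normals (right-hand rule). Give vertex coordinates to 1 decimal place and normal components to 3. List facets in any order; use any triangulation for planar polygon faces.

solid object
 facet normal 0.578 -0.245 0.778
  outer loop
   vertex 0.5 1.0 4.5
   vertex 4.5 2.5 2.0
   vertex 0.0 3.0 5.5
  endloop
 endfacet
 facet normal 0.222 0.964 0.148
  outer loop
   vertex 1.5 3.5 0.0
   vertex 0.0 3.0 5.5
   vertex 4.5 2.5 2.0
  endloop
 endfacet
 facet normal -0.973 -0.229 -0.029
  outer loop
   vertex 0.0 3.5 1.5
   vertex 0.5 1.0 4.5
   vertex 0.0 3.0 5.5
  endloop
 endfacet
 facet normal 0.123 0.985 0.123
  outer loop
   vertex 0.0 3.5 1.5
   vertex 0.0 3.0 5.5
   vertex 1.5 3.5 0.0
  endloop
 endfacet
 facet normal 0.529 -0.750 0.397
  outer loop
   vertex 2.0 1.0 2.5
   vertex 4.5 2.5 2.0
   vertex 0.5 1.0 4.5
  endloop
 endfacet
 facet normal 0.347 -0.520 -0.780
  outer loop
   vertex 1.5 2.0 1.0
   vertex 1.5 3.5 0.0
   vertex 4.5 2.5 2.0
  endloop
 endfacet
 facet normal 0.322 -0.735 -0.597
  outer loop
   vertex 1.5 2.0 1.0
   vertex 4.5 2.5 2.0
   vertex 2.0 1.0 2.5
  endloop
 endfacet
 facet normal -0.640 -0.426 -0.640
  outer loop
   vertex 1.5 2.0 1.0
   vertex 0.0 3.5 1.5
   vertex 1.5 3.5 0.0
  endloop
 endfacet
 facet normal -0.715 -0.591 -0.373
  outer loop
   vertex 1.5 2.0 1.0
   vertex 0.5 1.0 4.5
   vertex 0.0 3.5 1.5
  endloop
 endfacet
 facet normal -0.488 -0.793 -0.366
  outer loop
   vertex 1.5 2.0 1.0
   vertex 2.0 1.0 2.5
   vertex 0.5 1.0 4.5
  endloop
 endfacet
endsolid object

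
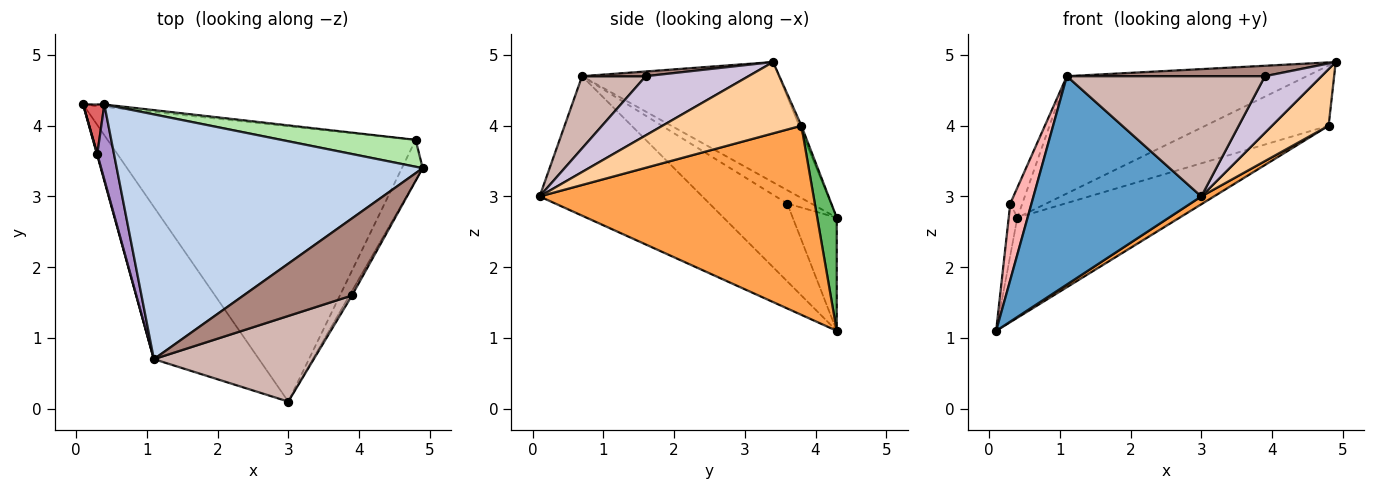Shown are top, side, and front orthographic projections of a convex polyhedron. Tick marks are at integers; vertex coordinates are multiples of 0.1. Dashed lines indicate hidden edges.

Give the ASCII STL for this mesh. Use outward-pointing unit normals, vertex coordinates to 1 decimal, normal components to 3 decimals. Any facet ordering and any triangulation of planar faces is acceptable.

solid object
 facet normal -0.616 -0.636 -0.465
  outer loop
   vertex 1.1 0.7 4.7
   vertex 0.1 4.3 1.1
   vertex 3.0 0.1 3.0
  endloop
 endfacet
 facet normal -0.334 0.407 0.850
  outer loop
   vertex 1.1 0.7 4.7
   vertex 4.9 3.4 4.9
   vertex 0.4 4.3 2.7
  endloop
 endfacet
 facet normal 0.523 -0.024 -0.852
  outer loop
   vertex 4.8 3.8 4.0
   vertex 3.0 0.1 3.0
   vertex 0.1 4.3 1.1
  endloop
 endfacet
 facet normal 0.894 -0.364 -0.261
  outer loop
   vertex 4.8 3.8 4.0
   vertex 4.9 3.4 4.9
   vertex 3.0 0.1 3.0
  endloop
 endfacet
 facet normal 0.119 0.993 -0.022
  outer loop
   vertex 4.8 3.8 4.0
   vertex 0.1 4.3 1.1
   vertex 0.4 4.3 2.7
  endloop
 endfacet
 facet normal -0.017 0.913 0.408
  outer loop
   vertex 4.8 3.8 4.0
   vertex 0.4 4.3 2.7
   vertex 4.9 3.4 4.9
  endloop
 endfacet
 facet normal -0.965 0.190 0.181
  outer loop
   vertex 0.3 3.6 2.9
   vertex 0.4 4.3 2.7
   vertex 0.1 4.3 1.1
  endloop
 endfacet
 facet normal -0.965 -0.263 0.005
  outer loop
   vertex 0.3 3.6 2.9
   vertex 0.1 4.3 1.1
   vertex 1.1 0.7 4.7
  endloop
 endfacet
 facet normal -0.596 0.298 0.745
  outer loop
   vertex 0.3 3.6 2.9
   vertex 1.1 0.7 4.7
   vertex 0.4 4.3 2.7
  endloop
 endfacet
 facet normal 0.875 -0.482 -0.038
  outer loop
   vertex 3.9 1.6 4.7
   vertex 3.0 0.1 3.0
   vertex 4.9 3.4 4.9
  endloop
 endfacet
 facet normal 0.043 -0.134 0.990
  outer loop
   vertex 3.9 1.6 4.7
   vertex 4.9 3.4 4.9
   vertex 1.1 0.7 4.7
  endloop
 endfacet
 facet normal 0.253 -0.788 0.561
  outer loop
   vertex 3.9 1.6 4.7
   vertex 1.1 0.7 4.7
   vertex 3.0 0.1 3.0
  endloop
 endfacet
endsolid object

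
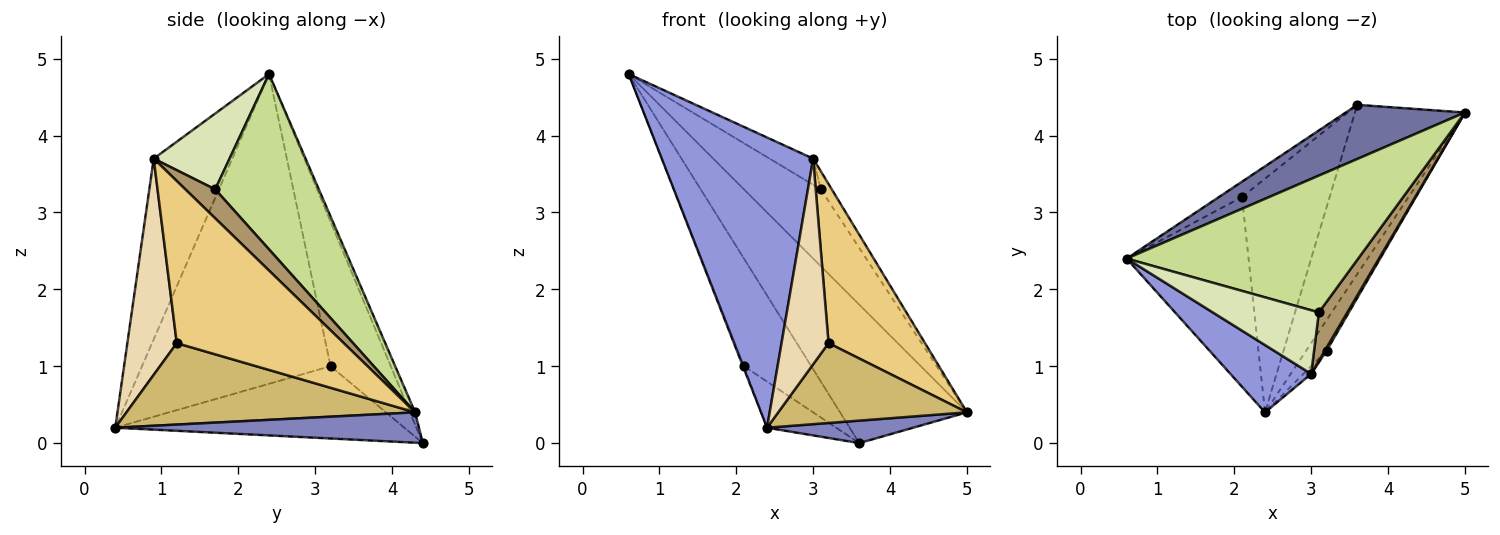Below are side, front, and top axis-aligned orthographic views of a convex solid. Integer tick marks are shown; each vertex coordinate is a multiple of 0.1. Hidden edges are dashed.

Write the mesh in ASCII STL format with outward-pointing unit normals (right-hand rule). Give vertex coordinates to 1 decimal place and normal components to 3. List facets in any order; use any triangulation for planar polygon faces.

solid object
 facet normal -0.038 0.931 0.364
  outer loop
   vertex 3.6 4.4 0.0
   vertex 0.6 2.4 4.8
   vertex 5.0 4.3 0.4
  endloop
 endfacet
 facet normal 0.264 -0.127 -0.956
  outer loop
   vertex 3.6 4.4 0.0
   vertex 5.0 4.3 0.4
   vertex 2.4 0.4 0.2
  endloop
 endfacet
 facet normal -0.451 -0.869 0.202
  outer loop
   vertex 3.0 0.9 3.7
   vertex 0.6 2.4 4.8
   vertex 2.4 0.4 0.2
  endloop
 endfacet
 facet normal -0.930 0.005 -0.366
  outer loop
   vertex 2.1 3.2 1.0
   vertex 2.4 0.4 0.2
   vertex 0.6 2.4 4.8
  endloop
 endfacet
 facet normal -0.663 0.741 -0.106
  outer loop
   vertex 2.1 3.2 1.0
   vertex 0.6 2.4 4.8
   vertex 3.6 4.4 0.0
  endloop
 endfacet
 facet normal -0.629 0.151 -0.763
  outer loop
   vertex 2.1 3.2 1.0
   vertex 3.6 4.4 0.0
   vertex 2.4 0.4 0.2
  endloop
 endfacet
 facet normal 0.551 0.409 0.728
  outer loop
   vertex 3.1 1.7 3.3
   vertex 5.0 4.3 0.4
   vertex 0.6 2.4 4.8
  endloop
 endfacet
 facet normal 0.552 0.317 0.772
  outer loop
   vertex 3.1 1.7 3.3
   vertex 0.6 2.4 4.8
   vertex 3.0 0.9 3.7
  endloop
 endfacet
 facet normal 0.689 0.253 0.679
  outer loop
   vertex 3.1 1.7 3.3
   vertex 3.0 0.9 3.7
   vertex 5.0 4.3 0.4
  endloop
 endfacet
 facet normal 0.819 -0.535 -0.206
  outer loop
   vertex 3.2 1.2 1.3
   vertex 2.4 0.4 0.2
   vertex 5.0 4.3 0.4
  endloop
 endfacet
 facet normal 0.866 -0.500 0.010
  outer loop
   vertex 3.2 1.2 1.3
   vertex 5.0 4.3 0.4
   vertex 3.0 0.9 3.7
  endloop
 endfacet
 facet normal 0.724 -0.689 -0.026
  outer loop
   vertex 3.2 1.2 1.3
   vertex 3.0 0.9 3.7
   vertex 2.4 0.4 0.2
  endloop
 endfacet
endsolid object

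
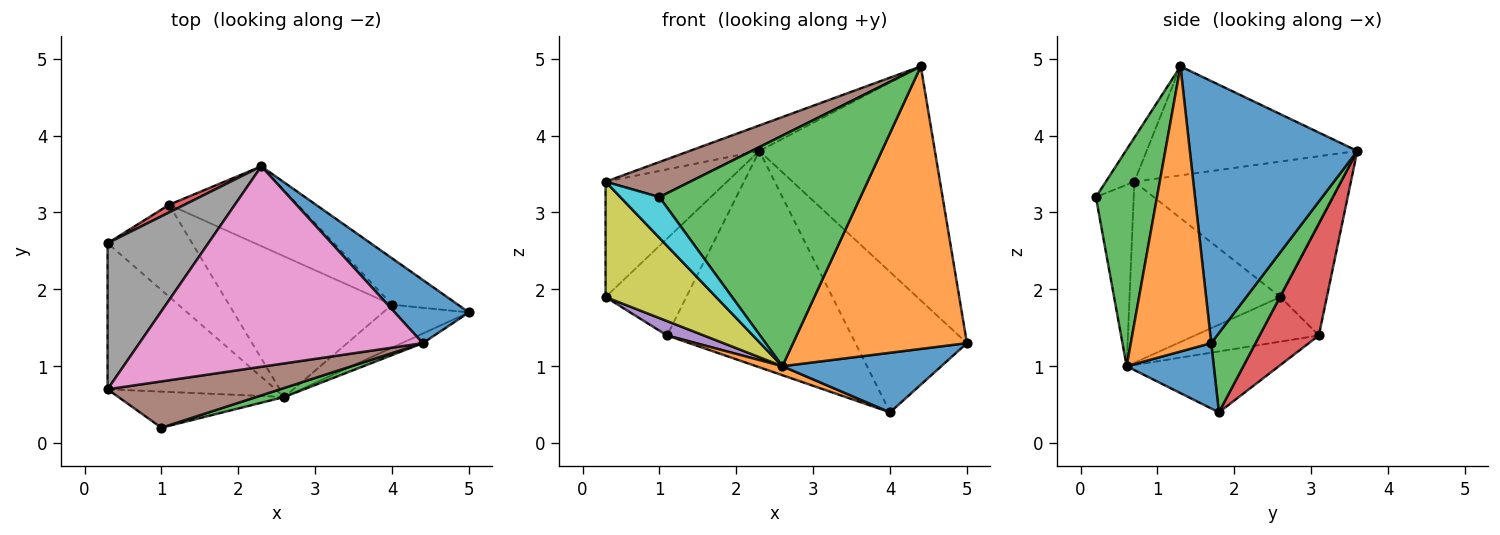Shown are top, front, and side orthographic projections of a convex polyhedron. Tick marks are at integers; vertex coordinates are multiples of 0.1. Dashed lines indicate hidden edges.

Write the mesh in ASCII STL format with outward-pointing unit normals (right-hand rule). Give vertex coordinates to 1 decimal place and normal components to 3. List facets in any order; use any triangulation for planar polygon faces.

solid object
 facet normal 0.677 0.710 0.192
  outer loop
   vertex 2.3 3.6 3.8
   vertex 4.4 1.3 4.9
   vertex 5.0 1.7 1.3
  endloop
 endfacet
 facet normal 0.420 -0.907 -0.031
  outer loop
   vertex 2.6 0.6 1.0
   vertex 5.0 1.7 1.3
   vertex 4.4 1.3 4.9
  endloop
 endfacet
 facet normal 0.291 -0.956 0.037
  outer loop
   vertex 2.6 0.6 1.0
   vertex 4.4 1.3 4.9
   vertex 1.0 0.2 3.2
  endloop
 endfacet
 facet normal -0.498 0.865 0.069
  outer loop
   vertex 1.1 3.1 1.4
   vertex 0.3 2.6 1.9
   vertex 2.3 3.6 3.8
  endloop
 endfacet
 facet normal -0.462 -0.137 -0.876
  outer loop
   vertex 1.1 3.1 1.4
   vertex 2.6 0.6 1.0
   vertex 0.3 2.6 1.9
  endloop
 endfacet
 facet normal -0.199 -0.592 0.781
  outer loop
   vertex 0.3 0.7 3.4
   vertex 1.0 0.2 3.2
   vertex 4.4 1.3 4.9
  endloop
 endfacet
 facet normal -0.356 0.118 0.927
  outer loop
   vertex 0.3 0.7 3.4
   vertex 4.4 1.3 4.9
   vertex 2.3 3.6 3.8
  endloop
 endfacet
 facet normal -0.726 0.426 0.540
  outer loop
   vertex 0.3 0.7 3.4
   vertex 2.3 3.6 3.8
   vertex 0.3 2.6 1.9
  endloop
 endfacet
 facet normal -0.646 -0.473 -0.599
  outer loop
   vertex 0.3 0.7 3.4
   vertex 0.3 2.6 1.9
   vertex 2.6 0.6 1.0
  endloop
 endfacet
 facet normal -0.587 -0.606 -0.537
  outer loop
   vertex 0.3 0.7 3.4
   vertex 2.6 0.6 1.0
   vertex 1.0 0.2 3.2
  endloop
 endfacet
 facet normal 0.407 -0.741 -0.534
  outer loop
   vertex 4.0 1.8 0.4
   vertex 5.0 1.7 1.3
   vertex 2.6 0.6 1.0
  endloop
 endfacet
 facet normal -0.349 -0.060 -0.935
  outer loop
   vertex 4.0 1.8 0.4
   vertex 2.6 0.6 1.0
   vertex 1.1 3.1 1.4
  endloop
 endfacet
 facet normal 0.353 0.888 -0.294
  outer loop
   vertex 4.0 1.8 0.4
   vertex 2.3 3.6 3.8
   vertex 5.0 1.7 1.3
  endloop
 endfacet
 facet normal 0.288 0.898 -0.331
  outer loop
   vertex 4.0 1.8 0.4
   vertex 1.1 3.1 1.4
   vertex 2.3 3.6 3.8
  endloop
 endfacet
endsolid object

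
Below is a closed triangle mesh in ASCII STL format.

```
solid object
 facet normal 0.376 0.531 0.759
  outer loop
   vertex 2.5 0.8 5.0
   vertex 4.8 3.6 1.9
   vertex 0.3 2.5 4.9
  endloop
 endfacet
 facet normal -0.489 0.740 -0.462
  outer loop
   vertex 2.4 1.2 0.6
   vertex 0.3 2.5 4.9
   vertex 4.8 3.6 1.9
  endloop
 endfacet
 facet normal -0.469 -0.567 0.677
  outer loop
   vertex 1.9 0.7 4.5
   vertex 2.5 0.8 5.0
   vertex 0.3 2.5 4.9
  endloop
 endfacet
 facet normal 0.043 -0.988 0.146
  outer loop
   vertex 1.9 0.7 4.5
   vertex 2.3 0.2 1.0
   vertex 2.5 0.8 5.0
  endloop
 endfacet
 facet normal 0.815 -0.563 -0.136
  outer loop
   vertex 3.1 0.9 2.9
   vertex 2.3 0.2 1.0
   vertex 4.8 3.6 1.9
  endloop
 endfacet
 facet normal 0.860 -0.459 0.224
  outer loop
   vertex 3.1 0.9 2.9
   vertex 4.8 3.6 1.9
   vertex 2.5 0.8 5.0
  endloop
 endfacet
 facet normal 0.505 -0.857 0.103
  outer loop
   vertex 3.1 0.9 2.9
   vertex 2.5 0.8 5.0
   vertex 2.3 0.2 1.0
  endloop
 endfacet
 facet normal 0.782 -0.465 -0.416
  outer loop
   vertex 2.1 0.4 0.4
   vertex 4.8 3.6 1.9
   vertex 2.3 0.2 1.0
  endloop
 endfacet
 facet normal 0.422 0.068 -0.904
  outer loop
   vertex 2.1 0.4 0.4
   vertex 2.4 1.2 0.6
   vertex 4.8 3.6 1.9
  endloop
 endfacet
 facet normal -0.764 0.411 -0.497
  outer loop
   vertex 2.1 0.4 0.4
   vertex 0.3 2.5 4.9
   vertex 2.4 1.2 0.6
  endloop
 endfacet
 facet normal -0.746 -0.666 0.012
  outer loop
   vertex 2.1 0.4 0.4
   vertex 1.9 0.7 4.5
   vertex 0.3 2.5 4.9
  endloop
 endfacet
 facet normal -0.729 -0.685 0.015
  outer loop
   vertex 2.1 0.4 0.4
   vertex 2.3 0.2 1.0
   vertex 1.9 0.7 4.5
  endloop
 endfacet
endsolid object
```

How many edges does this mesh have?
18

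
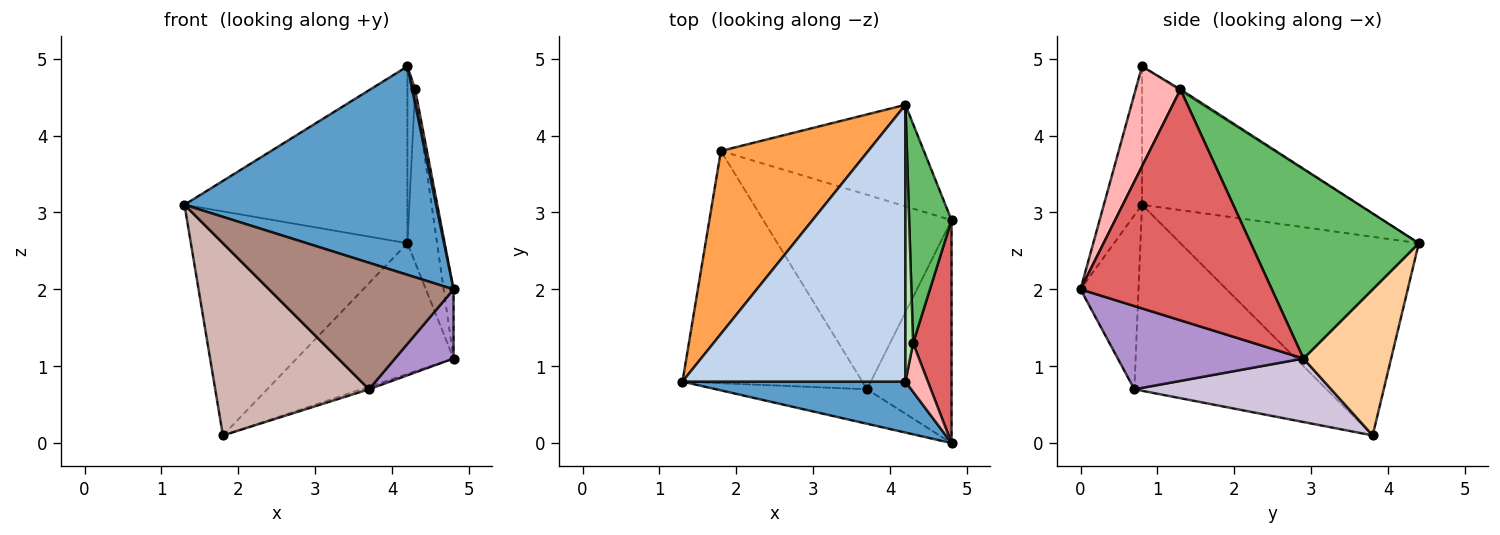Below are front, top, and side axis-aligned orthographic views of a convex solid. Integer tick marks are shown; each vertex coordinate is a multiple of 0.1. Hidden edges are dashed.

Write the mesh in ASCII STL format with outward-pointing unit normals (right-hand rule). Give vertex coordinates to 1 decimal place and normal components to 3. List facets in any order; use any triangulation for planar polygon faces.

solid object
 facet normal -0.146 -0.961 0.235
  outer loop
   vertex 4.2 0.8 4.9
   vertex 1.3 0.8 3.1
   vertex 4.8 0.0 2.0
  endloop
 endfacet
 facet normal -0.463 0.477 0.747
  outer loop
   vertex 4.2 4.4 2.6
   vertex 1.3 0.8 3.1
   vertex 4.2 0.8 4.9
  endloop
 endfacet
 facet normal -0.649 0.589 0.481
  outer loop
   vertex 1.8 3.8 0.1
   vertex 1.3 0.8 3.1
   vertex 4.2 4.4 2.6
  endloop
 endfacet
 facet normal 0.404 0.723 -0.561
  outer loop
   vertex 1.8 3.8 0.1
   vertex 4.2 4.4 2.6
   vertex 4.8 2.9 1.1
  endloop
 endfacet
 facet normal 0.962 0.170 0.215
  outer loop
   vertex 4.3 1.3 4.6
   vertex 4.8 2.9 1.1
   vertex 4.2 4.4 2.6
  endloop
 endfacet
 facet normal -0.162 0.531 0.832
  outer loop
   vertex 4.3 1.3 4.6
   vertex 4.2 4.4 2.6
   vertex 4.2 0.8 4.9
  endloop
 endfacet
 facet normal 0.985 0.051 0.164
  outer loop
   vertex 4.3 1.3 4.6
   vertex 4.8 0.0 2.0
   vertex 4.8 2.9 1.1
  endloop
 endfacet
 facet normal 0.974 -0.063 0.219
  outer loop
   vertex 4.3 1.3 4.6
   vertex 4.2 0.8 4.9
   vertex 4.8 0.0 2.0
  endloop
 endfacet
 facet normal 0.685 -0.216 -0.696
  outer loop
   vertex 3.7 0.7 0.7
   vertex 4.8 2.9 1.1
   vertex 4.8 0.0 2.0
  endloop
 endfacet
 facet normal 0.320 0.012 -0.947
  outer loop
   vertex 3.7 0.7 0.7
   vertex 1.8 3.8 0.1
   vertex 4.8 2.9 1.1
  endloop
 endfacet
 facet normal -0.290 -0.923 -0.252
  outer loop
   vertex 3.7 0.7 0.7
   vertex 4.8 0.0 2.0
   vertex 1.3 0.8 3.1
  endloop
 endfacet
 facet normal -0.623 -0.499 -0.602
  outer loop
   vertex 3.7 0.7 0.7
   vertex 1.3 0.8 3.1
   vertex 1.8 3.8 0.1
  endloop
 endfacet
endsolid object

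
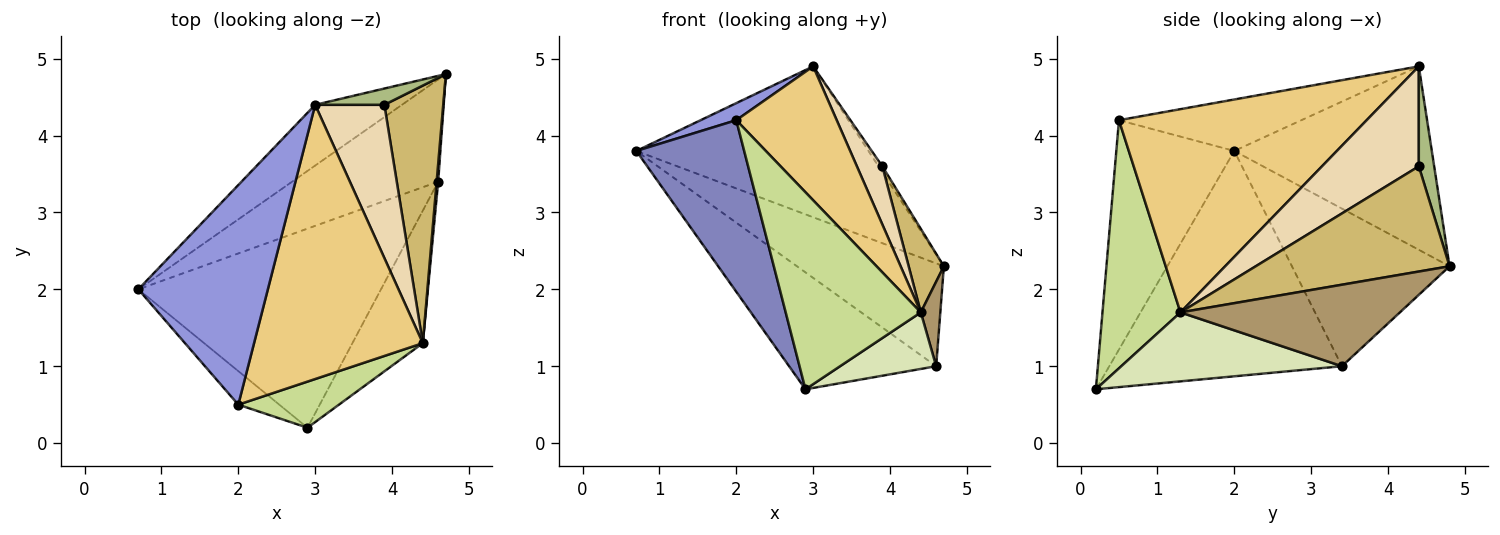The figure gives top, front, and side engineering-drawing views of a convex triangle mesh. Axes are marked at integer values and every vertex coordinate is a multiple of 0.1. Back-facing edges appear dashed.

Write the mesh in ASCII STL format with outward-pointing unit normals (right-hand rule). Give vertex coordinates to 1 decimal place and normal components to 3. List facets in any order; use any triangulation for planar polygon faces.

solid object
 facet normal -0.620 0.728 -0.293
  outer loop
   vertex 3.0 4.4 4.9
   vertex 4.7 4.8 2.3
   vertex 0.7 2.0 3.8
  endloop
 endfacet
 facet normal -0.732 -0.669 -0.131
  outer loop
   vertex 2.0 0.5 4.2
   vertex 0.7 2.0 3.8
   vertex 2.9 0.2 0.7
  endloop
 endfacet
 facet normal -0.368 -0.072 0.927
  outer loop
   vertex 2.0 0.5 4.2
   vertex 3.0 4.4 4.9
   vertex 0.7 2.0 3.8
  endloop
 endfacet
 facet normal -0.605 0.564 -0.561
  outer loop
   vertex 4.6 3.4 1.0
   vertex 0.7 2.0 3.8
   vertex 4.7 4.8 2.3
  endloop
 endfacet
 facet normal -0.625 0.395 -0.673
  outer loop
   vertex 4.6 3.4 1.0
   vertex 2.9 0.2 0.7
   vertex 0.7 2.0 3.8
  endloop
 endfacet
 facet normal 0.805 0.201 0.558
  outer loop
   vertex 3.9 4.4 3.6
   vertex 4.7 4.8 2.3
   vertex 3.0 4.4 4.9
  endloop
 endfacet
 facet normal 0.490 -0.849 0.199
  outer loop
   vertex 4.4 1.3 1.7
   vertex 2.0 0.5 4.2
   vertex 2.9 0.2 0.7
  endloop
 endfacet
 facet normal 0.669 -0.292 -0.683
  outer loop
   vertex 4.4 1.3 1.7
   vertex 2.9 0.2 0.7
   vertex 4.6 3.4 1.0
  endloop
 endfacet
 facet normal 0.996 -0.089 0.019
  outer loop
   vertex 4.4 1.3 1.7
   vertex 4.6 3.4 1.0
   vertex 4.7 4.8 2.3
  endloop
 endfacet
 facet normal 0.862 -0.157 0.482
  outer loop
   vertex 4.4 1.3 1.7
   vertex 4.7 4.8 2.3
   vertex 3.9 4.4 3.6
  endloop
 endfacet
 facet normal 0.734 -0.298 0.610
  outer loop
   vertex 4.4 1.3 1.7
   vertex 3.0 4.4 4.9
   vertex 2.0 0.5 4.2
  endloop
 endfacet
 facet normal 0.804 -0.211 0.556
  outer loop
   vertex 4.4 1.3 1.7
   vertex 3.9 4.4 3.6
   vertex 3.0 4.4 4.9
  endloop
 endfacet
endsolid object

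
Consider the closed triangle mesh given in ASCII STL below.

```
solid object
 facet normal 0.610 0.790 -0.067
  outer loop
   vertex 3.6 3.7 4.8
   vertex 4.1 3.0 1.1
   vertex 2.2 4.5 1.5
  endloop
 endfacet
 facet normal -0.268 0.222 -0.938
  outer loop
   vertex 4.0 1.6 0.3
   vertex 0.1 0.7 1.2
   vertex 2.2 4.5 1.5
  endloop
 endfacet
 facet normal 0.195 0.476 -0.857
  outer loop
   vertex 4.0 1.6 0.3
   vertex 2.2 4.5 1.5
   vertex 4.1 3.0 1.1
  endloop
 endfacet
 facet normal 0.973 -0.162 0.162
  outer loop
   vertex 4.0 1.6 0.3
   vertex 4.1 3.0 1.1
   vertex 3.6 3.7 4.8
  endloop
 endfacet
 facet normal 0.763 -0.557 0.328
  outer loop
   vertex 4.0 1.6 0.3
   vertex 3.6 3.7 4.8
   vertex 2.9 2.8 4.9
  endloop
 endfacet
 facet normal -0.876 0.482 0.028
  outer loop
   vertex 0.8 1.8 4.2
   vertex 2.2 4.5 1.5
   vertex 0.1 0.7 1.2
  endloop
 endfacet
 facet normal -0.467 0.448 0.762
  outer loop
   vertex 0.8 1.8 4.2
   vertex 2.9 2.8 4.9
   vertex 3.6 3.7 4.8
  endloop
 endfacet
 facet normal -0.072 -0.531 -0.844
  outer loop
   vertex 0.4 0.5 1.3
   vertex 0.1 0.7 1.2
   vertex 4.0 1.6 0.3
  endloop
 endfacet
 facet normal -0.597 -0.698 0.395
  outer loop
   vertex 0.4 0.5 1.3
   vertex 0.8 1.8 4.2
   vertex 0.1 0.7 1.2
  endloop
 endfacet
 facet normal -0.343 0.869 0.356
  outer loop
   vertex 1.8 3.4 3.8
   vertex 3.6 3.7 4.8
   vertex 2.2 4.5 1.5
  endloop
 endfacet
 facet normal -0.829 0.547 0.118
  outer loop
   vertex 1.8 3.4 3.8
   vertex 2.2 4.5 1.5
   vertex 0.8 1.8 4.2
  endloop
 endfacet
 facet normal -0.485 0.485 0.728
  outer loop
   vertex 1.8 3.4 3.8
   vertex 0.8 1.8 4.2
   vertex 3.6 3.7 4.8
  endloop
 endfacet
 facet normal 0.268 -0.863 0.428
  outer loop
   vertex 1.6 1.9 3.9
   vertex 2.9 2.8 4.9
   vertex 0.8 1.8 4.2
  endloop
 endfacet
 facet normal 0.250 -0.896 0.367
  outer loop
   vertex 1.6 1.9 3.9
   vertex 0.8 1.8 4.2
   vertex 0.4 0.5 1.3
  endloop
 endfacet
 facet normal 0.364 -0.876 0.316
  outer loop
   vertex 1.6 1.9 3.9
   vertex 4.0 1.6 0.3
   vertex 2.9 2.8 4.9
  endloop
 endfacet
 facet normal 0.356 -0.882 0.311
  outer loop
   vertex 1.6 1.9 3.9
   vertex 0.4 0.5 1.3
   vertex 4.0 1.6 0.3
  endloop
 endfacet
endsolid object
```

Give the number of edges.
24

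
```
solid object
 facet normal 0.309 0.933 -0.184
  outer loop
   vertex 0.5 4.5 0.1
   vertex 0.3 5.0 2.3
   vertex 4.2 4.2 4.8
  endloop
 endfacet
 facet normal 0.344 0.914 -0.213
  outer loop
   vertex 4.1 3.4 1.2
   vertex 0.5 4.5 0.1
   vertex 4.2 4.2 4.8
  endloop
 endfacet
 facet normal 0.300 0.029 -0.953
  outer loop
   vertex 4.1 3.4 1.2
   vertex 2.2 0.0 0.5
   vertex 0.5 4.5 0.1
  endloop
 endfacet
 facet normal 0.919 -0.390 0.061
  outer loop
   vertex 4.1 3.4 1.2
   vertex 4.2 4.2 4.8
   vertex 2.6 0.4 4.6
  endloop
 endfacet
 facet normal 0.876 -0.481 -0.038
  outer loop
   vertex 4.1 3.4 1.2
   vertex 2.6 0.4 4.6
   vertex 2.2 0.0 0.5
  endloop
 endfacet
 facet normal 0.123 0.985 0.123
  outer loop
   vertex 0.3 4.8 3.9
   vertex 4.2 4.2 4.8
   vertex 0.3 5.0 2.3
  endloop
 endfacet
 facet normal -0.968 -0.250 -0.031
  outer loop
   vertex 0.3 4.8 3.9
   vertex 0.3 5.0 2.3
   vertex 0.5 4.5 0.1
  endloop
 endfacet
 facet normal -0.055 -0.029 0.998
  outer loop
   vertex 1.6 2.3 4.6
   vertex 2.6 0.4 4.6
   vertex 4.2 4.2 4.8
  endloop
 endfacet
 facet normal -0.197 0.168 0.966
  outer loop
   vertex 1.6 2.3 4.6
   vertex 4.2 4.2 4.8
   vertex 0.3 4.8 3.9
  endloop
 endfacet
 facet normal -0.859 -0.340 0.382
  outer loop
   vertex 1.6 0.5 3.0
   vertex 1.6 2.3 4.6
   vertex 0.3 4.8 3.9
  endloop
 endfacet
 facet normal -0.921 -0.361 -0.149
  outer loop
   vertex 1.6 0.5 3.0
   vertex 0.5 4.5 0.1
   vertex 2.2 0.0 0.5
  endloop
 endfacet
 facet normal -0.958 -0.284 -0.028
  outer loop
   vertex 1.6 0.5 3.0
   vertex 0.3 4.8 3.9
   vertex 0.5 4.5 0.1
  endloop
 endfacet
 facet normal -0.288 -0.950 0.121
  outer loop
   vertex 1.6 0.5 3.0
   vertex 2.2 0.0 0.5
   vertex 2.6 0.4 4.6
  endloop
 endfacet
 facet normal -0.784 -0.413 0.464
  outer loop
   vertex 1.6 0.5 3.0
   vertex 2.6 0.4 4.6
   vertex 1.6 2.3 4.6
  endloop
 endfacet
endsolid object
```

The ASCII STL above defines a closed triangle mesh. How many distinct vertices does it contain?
9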